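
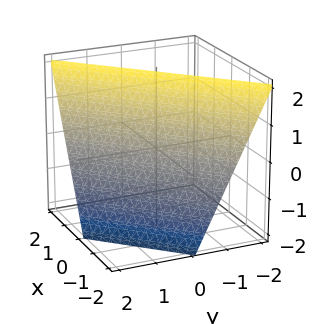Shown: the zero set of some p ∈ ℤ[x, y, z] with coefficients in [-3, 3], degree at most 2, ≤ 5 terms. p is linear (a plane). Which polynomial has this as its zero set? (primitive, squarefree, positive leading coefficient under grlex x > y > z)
First, the degree is 1 — every cross-section is a straight line — this is a plane.
Then, reading off the gridlines: it meets the z-axis at z = 2 (among the integer gridlines); it meets the y-axis at y = 1 (among the integer gridlines).
Finally, these observations pin down the coefficients.

2*x - 2*y - z + 2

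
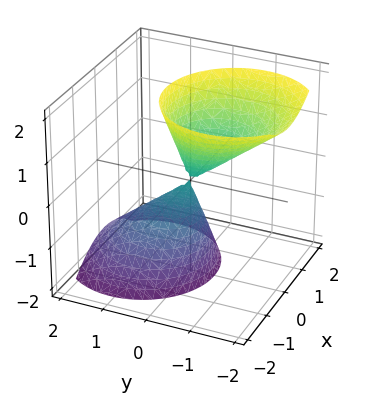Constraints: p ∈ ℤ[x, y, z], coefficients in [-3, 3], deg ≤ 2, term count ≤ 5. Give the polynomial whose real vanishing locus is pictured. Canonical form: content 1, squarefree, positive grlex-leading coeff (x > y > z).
3*x^2 + 3*y^2 + 3*y*z - z^2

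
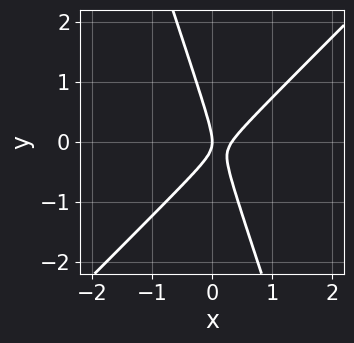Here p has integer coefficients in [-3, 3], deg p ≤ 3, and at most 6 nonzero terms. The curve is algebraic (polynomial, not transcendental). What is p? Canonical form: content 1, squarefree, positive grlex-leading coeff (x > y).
Degree: the shape is more complex than any degree-1 curve, so deg p = 2.
Against the integer gridlines: it crosses the y-axis at the gridline y = 0; it crosses the x-axis at the gridline x = 0.
Matching integer coefficients to the picture gives p.

3*x^2 - 2*x*y - y^2 - x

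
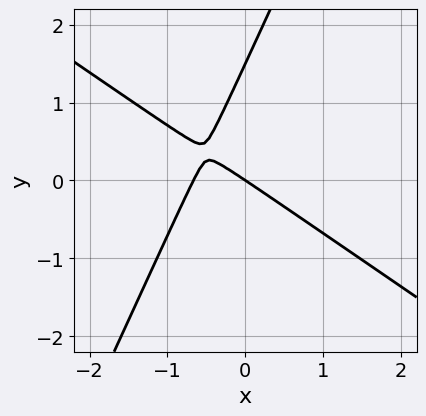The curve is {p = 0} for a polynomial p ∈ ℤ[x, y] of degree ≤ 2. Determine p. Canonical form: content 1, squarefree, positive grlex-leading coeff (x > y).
3*x^2 + 3*x*y - 2*y^2 + 2*x + 3*y

(a) deg p = 2. The shape is more complex than any degree-1 curve.
(b) Observable constraints: it crosses the x-axis at the gridline x = 0; one y-axis crossing is at y = 0.
(c) The integer polynomial consistent with all of this is the stated p.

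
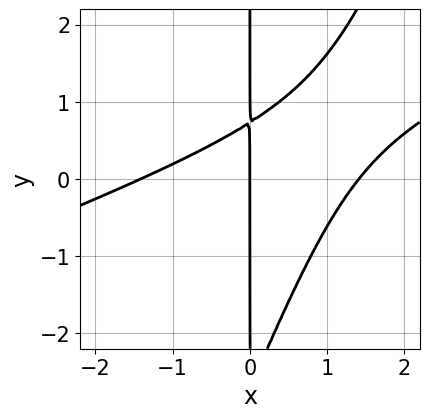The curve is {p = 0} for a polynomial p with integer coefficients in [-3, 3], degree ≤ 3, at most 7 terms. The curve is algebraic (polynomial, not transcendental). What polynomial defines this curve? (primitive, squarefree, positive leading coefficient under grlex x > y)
1. The degree is 3 — a generic line meets the curve in up to 3 points.
2. Checking where it meets the axes: it meets the x-axis at x = 0 (among the integer gridlines); every point of the y-axis in the box is on the curve.
3. Putting this together gives p.

x^3 - 3*x^2*y + x*y^2 + 2*x*y - 2*x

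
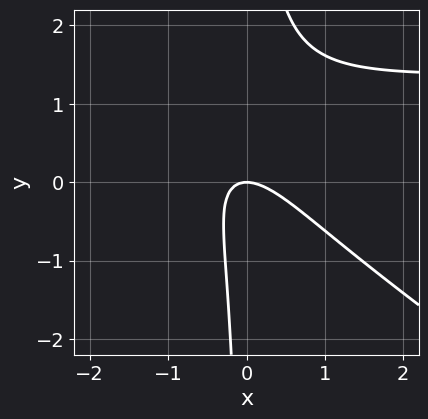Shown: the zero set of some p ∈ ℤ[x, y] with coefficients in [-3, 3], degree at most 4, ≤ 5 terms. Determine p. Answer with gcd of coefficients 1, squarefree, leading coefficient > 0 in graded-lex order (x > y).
First, deg p = 3. A generic line meets the curve in up to 3 points.
Then, from the axis intercepts and sections: one x-axis crossing is at x = 0; it crosses the y-axis at the gridline y = 0.
Finally, matching integer coefficients to the picture gives p.

2*x^2*y + 3*x*y^2 - 3*x^2 - 3*x*y - 2*y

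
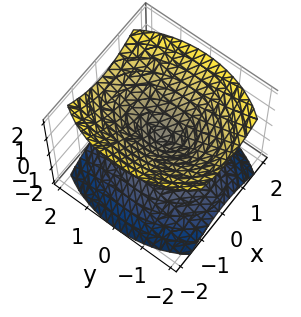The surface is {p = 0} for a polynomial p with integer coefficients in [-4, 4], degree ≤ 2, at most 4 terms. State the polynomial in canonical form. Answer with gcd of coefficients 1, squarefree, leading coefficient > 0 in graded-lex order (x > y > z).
2*x^2 + y^2 - 2*z^2

I count 2 distinct pieces.
Degree: two nappes meeting at a single point; a quadric, so deg p = 2.
Symmetries: the y ↦ −y reflection is a symmetry, so y appears only in even powers; mirror symmetry x ↦ −x ⇒ only even powers of x; the z ↦ −z reflection is a symmetry, so z appears only in even powers.
Observable constraints: it meets the z-axis at z = 0 (among the integer gridlines); one x-axis crossing is at x = 0; it meets the y-axis at y = 0 (among the integer gridlines).
The integer polynomial consistent with all of this is the stated p.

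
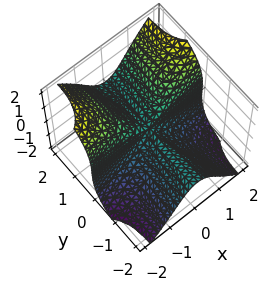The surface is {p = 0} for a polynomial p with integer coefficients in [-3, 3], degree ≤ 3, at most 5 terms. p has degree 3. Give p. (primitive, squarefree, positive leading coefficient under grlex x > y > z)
1. The degree is 3 — a generic line meets the surface in up to 3 points.
2. Checking where it meets the axes: it crosses the z-axis at the gridline z = 0; the visible y-axis segment lies entirely on the surface; the visible x-axis segment lies entirely on the surface.
3. These observations pin down the coefficients.

3*x^2*y - y^2*z - z^3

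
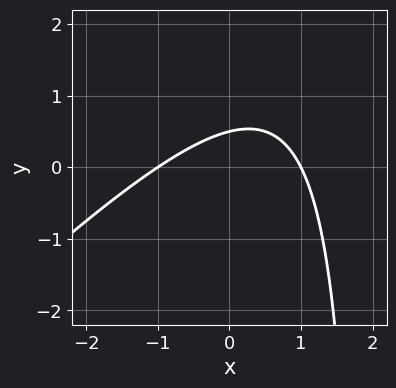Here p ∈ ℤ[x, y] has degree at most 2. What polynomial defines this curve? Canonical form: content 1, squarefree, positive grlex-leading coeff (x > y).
First, deg p = 2. A generic line meets the curve in up to 2 points.
Next, reading off the gridlines: the x-axis gridline crossings are at x ∈ {-1, 1}.
Finally, together with the visible shape, these determine p as stated.

x^2 - x*y + 2*y - 1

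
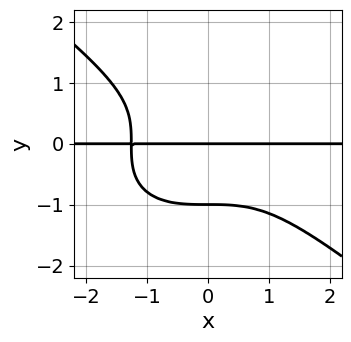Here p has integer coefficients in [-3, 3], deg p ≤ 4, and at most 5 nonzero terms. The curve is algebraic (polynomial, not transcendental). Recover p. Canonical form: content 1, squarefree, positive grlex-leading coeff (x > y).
1. Degree: the shape is more complex than any degree-3 curve, so deg p = 4.
2. Checking where it meets the axes: every point of the x-axis in the box is on the curve; the y-axis gridline crossings are at y ∈ {-1, 0}.
3. Solving for integer coefficients yields p as stated.

x^3*y + 2*y^4 + 2*y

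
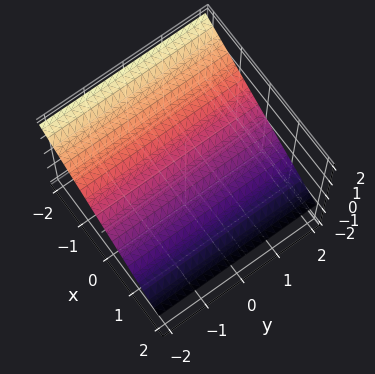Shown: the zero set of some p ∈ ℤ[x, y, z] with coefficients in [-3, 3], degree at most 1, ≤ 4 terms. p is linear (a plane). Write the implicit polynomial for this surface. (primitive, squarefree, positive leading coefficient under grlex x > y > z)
deg p = 1.
Observable constraints: no y-intercept at any integer in the box; it meets the x-axis at x = 1 (among the integer gridlines).
Fitting integer coefficients to these (and the overall shape) gives p.

2*x + 3*z - 2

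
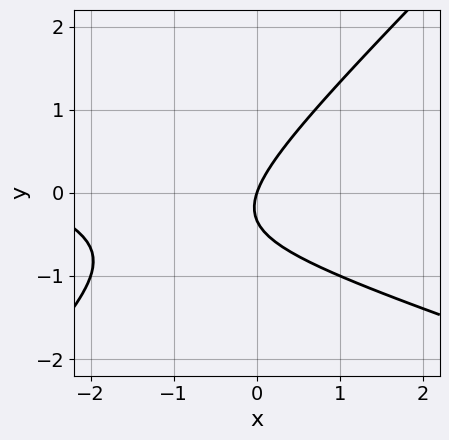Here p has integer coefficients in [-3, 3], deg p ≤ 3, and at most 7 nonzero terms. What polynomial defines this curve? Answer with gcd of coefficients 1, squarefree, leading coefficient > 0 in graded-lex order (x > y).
x^2 + 2*x*y - 3*y^2 + 3*x - y

The degree is 2 — a generic line meets the curve in up to 2 points.
Reading off the gridlines: it crosses the x-axis at the gridline x = 0; it crosses the y-axis at the gridline y = 0.
These observations pin down the coefficients.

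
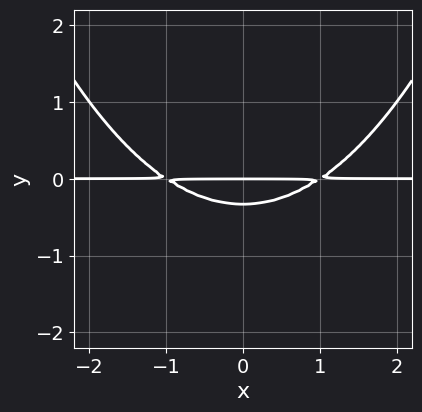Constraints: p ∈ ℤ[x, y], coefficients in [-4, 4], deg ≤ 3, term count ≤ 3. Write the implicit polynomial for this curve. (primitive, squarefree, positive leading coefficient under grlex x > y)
1. Degree: a generic line meets the curve in up to 3 points, so deg p = 3.
2. Symmetries: mirror symmetry x ↦ −x ⇒ only even powers of x.
3. From the axis intercepts and sections: the visible x-axis segment lies entirely on the curve; it crosses the y-axis at the gridline y = 0.
4. Assembling these constraints gives the stated polynomial.

x^2*y - 3*y^2 - y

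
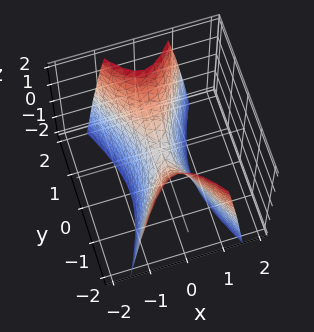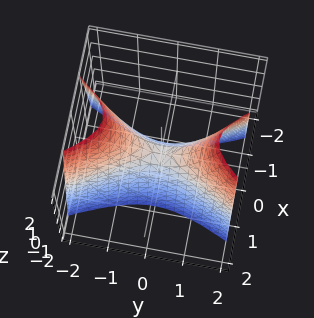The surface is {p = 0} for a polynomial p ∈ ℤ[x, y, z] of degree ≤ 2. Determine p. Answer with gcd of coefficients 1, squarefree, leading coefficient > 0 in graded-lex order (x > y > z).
3*x^2 - y^2 + z

1. The degree is 2 — a hyperbolic paraboloid; a quadric.
2. Symmetries: the x ↦ −x reflection is a symmetry, so x appears only in even powers; it's symmetric under y → −y, forcing even powers of y.
3. Reading off the gridlines: one z-axis crossing is at z = 0; it crosses the x-axis at the gridline x = 0.
4. Together with the visible shape, these determine p as stated.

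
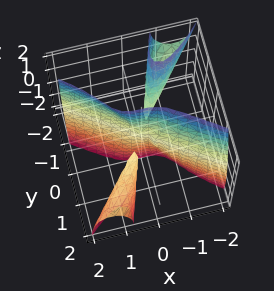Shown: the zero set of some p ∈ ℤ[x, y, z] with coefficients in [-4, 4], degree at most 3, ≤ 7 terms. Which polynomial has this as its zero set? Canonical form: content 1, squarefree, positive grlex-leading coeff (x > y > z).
2*x^3 - 3*x*y^2 + 2*y^3 + 2*y^2*z + y*z^2

First, I count 3 distinct pieces. They look like related sheets of one shape, so recover p as a whole.
Next, the degree is 3 — the shape is more complex than any degree-2 surface.
Then, from the visible intercepts: one x-axis crossing is at x = 0; every point of the z-axis in the box is on the surface; it meets the y-axis at y = 0 (among the integer gridlines).
Finally, putting this together gives p.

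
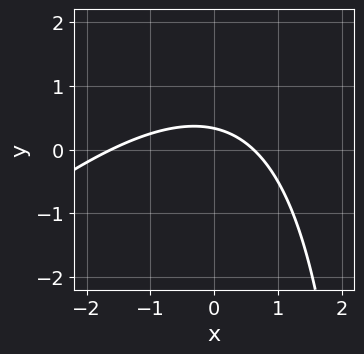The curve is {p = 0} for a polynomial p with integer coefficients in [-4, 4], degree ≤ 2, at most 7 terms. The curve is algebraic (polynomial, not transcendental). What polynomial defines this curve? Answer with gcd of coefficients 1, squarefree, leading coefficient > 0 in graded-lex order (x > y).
x^2 - x*y + x + 3*y - 1

1. Degree: no degree-1 curve has this shape, so deg p = 2.
2. Solving for integer coefficients yields p as stated.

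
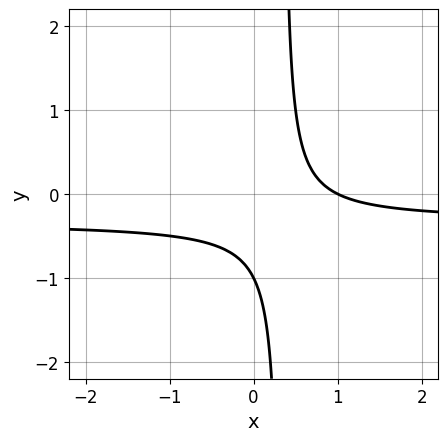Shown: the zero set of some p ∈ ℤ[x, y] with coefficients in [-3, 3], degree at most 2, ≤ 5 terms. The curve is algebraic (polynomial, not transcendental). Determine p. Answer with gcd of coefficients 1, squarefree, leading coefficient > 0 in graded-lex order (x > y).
3*x*y + x - y - 1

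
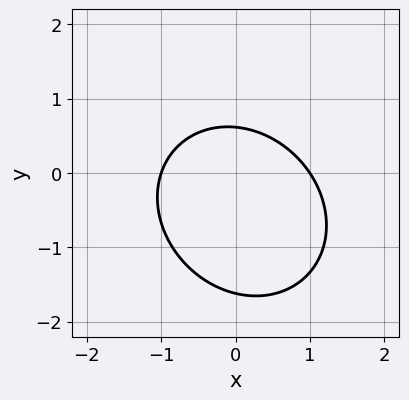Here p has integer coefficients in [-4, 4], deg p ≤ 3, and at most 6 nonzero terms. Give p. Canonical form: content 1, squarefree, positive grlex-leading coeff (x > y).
3*x^2 + x*y + 3*y^2 + 3*y - 3

Degree: no degree-1 curve has this shape, so deg p = 2.
Checking where it meets the axes: the x-axis gridline crossings are at x ∈ {-1, 1}.
These observations pin down the coefficients.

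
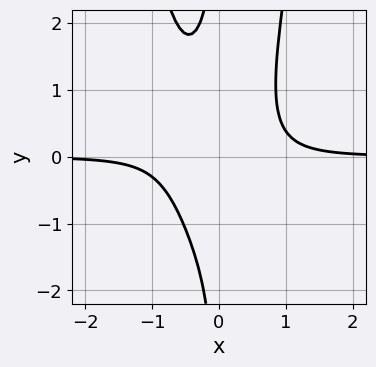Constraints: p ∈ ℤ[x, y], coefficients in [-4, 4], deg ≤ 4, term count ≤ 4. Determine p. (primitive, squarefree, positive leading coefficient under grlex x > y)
First, the degree is 4 — no degree-3 curve has this shape.
Then, reading off the gridlines: the curve avoids every integer y-axis point in the box; the curve avoids every integer x-axis point in the box.
Finally, matching integer coefficients to the picture gives p.

3*x^3*y - x*y^2 - 1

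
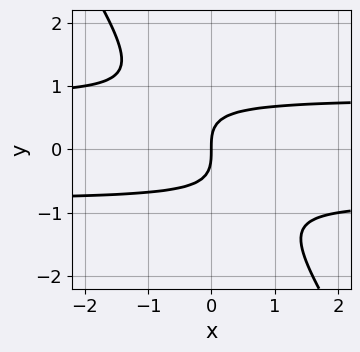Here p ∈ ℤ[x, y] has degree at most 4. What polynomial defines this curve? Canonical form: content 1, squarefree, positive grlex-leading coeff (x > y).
(a) The degree is 3 — a generic line meets the curve in up to 3 points.
(b) From the axis intercepts and sections: it meets the y-axis at y = 0 (among the integer gridlines); one x-axis crossing is at x = 0.
(c) Fitting integer coefficients to these (and the overall shape) gives p.

3*x*y^2 + 2*y^3 - 2*x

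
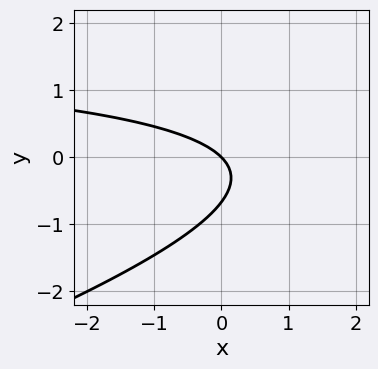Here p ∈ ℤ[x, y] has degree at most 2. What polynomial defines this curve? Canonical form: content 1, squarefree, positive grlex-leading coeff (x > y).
x*y - 3*y^2 - 2*x - 2*y

1. deg p = 2.
2. Reading off the gridlines: it crosses the y-axis at the gridline y = 0; it crosses the x-axis at the gridline x = 0.
3. Matching integer coefficients to the picture gives p.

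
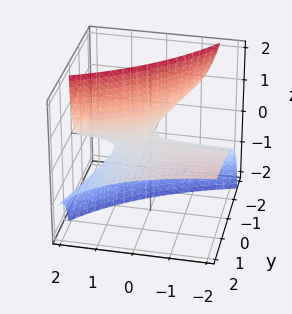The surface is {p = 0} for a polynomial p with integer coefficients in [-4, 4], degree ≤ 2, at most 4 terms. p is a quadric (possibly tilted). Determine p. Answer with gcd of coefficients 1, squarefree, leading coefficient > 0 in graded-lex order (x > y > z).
x*y - 2*x*z + 3*y*z + 2*z

(a) Degree: a generic line meets the surface in up to 2 points, so deg p = 2.
(b) Checking where it meets the axes: every point of the y-axis in the box is on the surface; the visible x-axis segment lies entirely on the surface; one z-axis crossing is at z = 0.
(c) Solving for integer coefficients yields p as stated.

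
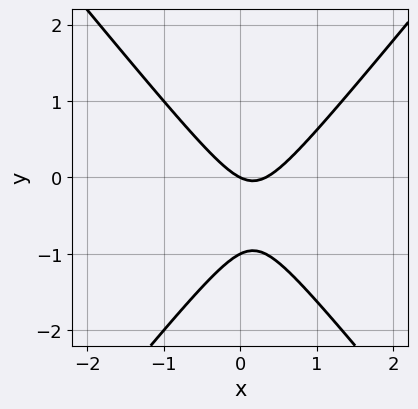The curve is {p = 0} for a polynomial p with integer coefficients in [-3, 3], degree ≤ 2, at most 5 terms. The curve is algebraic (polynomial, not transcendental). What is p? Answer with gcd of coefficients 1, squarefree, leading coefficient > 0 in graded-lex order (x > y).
1. The degree is 2 — a generic line meets the curve in up to 2 points.
2. Against the integer gridlines: it crosses the x-axis at the gridline x = 0; among the integer gridlines, it crosses the y-axis at y ∈ {-1, 0}.
3. Solving for integer coefficients yields p as stated.

3*x^2 - 2*y^2 - x - 2*y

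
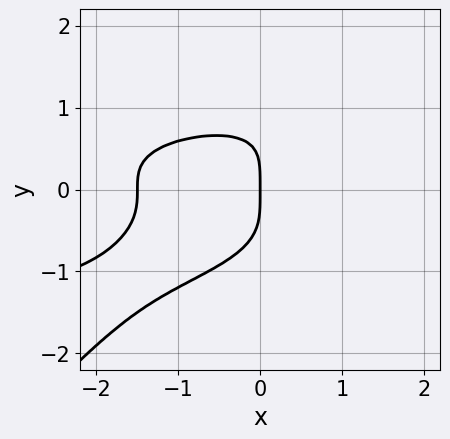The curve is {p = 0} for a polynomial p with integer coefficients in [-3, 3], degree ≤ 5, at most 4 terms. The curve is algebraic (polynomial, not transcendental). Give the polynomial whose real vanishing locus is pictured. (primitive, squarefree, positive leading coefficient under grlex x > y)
3*x*y^3 - 3*y^4 - 2*x^2 - 3*x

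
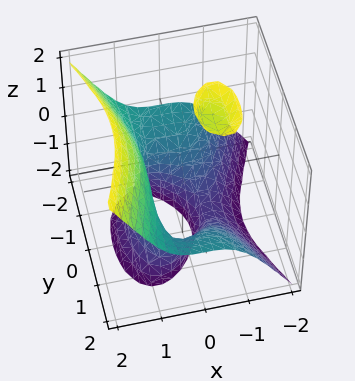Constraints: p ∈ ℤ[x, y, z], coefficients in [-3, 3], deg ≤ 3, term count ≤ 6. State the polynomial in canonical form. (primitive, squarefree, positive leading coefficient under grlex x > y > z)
2*x^3 - x*z^2 - y^2*z - 1

(a) The picture has 2 separate pieces. Treating them together as one polynomial.
(b) Degree: a generic line meets the surface in up to 3 points, so deg p = 3.
(c) Reading off the gridlines: the surface avoids every integer z-axis point in the box; it misses every integer gridline on the y-axis.
(d) The integer polynomial consistent with all of this is the stated p.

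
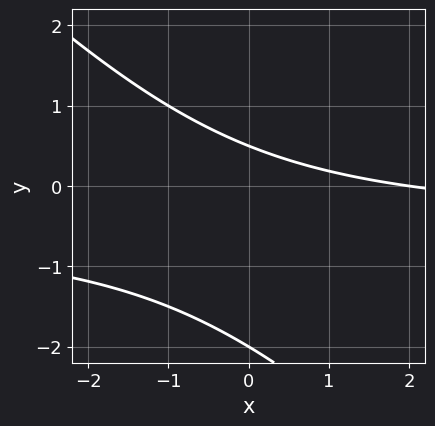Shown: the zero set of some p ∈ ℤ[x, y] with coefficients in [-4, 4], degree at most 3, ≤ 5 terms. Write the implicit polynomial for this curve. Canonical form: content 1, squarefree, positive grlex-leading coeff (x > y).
2*x*y + 2*y^2 + x + 3*y - 2

1. Degree: no degree-1 curve has this shape, so deg p = 2.
2. Observable constraints: one x-axis crossing is at x = 2; one y-axis crossing is at y = -2.
3. Matching integer coefficients to the picture gives p.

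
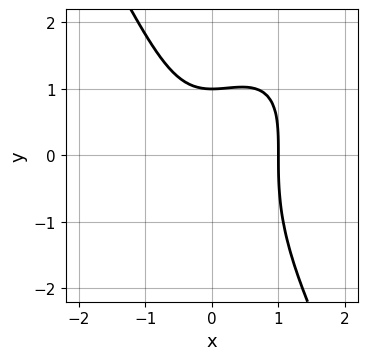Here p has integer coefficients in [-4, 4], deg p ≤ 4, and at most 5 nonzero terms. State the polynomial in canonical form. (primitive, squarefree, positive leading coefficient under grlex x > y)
The degree is 3 — a generic line meets the curve in up to 3 points.
Reading off the gridlines: it crosses the x-axis at the gridline x = 1; one y-axis crossing is at y = 1.
Solving for integer coefficients yields p as stated.

3*x^3 - 2*x^2*y + y^3 + 2*y - 3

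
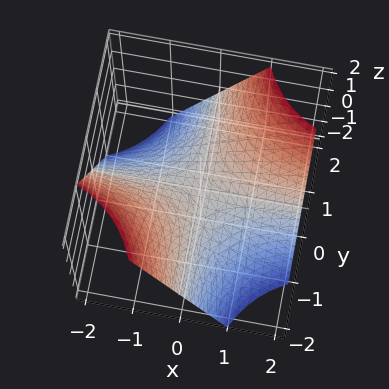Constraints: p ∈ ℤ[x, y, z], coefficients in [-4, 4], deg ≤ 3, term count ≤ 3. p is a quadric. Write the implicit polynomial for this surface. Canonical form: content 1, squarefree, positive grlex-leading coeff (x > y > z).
x*y - z

The degree is 2 — a saddle surface; a quadric.
From the visible intercepts: every point of the x-axis in the box is on the surface; every point of the y-axis in the box is on the surface.
Together with the visible shape, these determine p as stated.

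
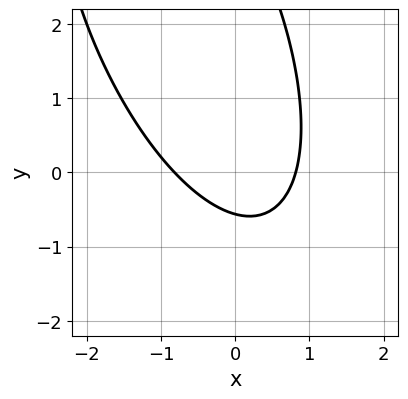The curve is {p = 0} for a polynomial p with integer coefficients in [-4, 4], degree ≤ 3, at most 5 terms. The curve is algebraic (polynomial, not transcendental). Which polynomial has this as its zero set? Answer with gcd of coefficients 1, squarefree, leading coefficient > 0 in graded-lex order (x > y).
(a) Degree: the shape is more complex than any degree-1 curve, so deg p = 2.
(b) The integer polynomial consistent with all of this is the stated p.

3*x^2 + 2*x*y + y^2 - 3*y - 2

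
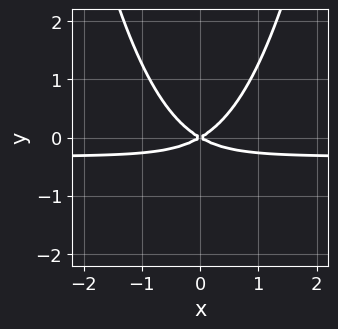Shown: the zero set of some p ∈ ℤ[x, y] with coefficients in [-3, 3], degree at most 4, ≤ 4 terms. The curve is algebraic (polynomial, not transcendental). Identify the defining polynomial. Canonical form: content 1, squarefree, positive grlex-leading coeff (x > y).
3*x^2*y + x^2 - 3*y^2

First, deg p = 3.
Then, symmetries: the x ↦ −x reflection is a symmetry, so x appears only in even powers.
Next, against the integer gridlines: it crosses the x-axis at the gridline x = 0; it meets the y-axis at y = 0 (among the integer gridlines).
Finally, assembling these constraints gives the stated polynomial.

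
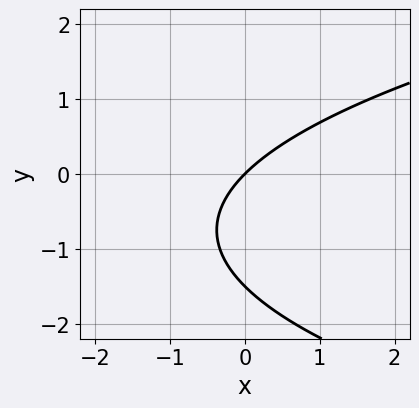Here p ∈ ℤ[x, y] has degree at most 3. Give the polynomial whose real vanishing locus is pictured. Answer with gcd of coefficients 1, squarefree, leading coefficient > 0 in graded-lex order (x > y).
2*y^2 - 3*x + 3*y

Degree: a generic line meets the curve in up to 2 points, so deg p = 2.
From the axis intercepts and sections: it meets the x-axis at x = 0 (among the integer gridlines); one y-axis crossing is at y = 0.
Solving for integer coefficients yields p as stated.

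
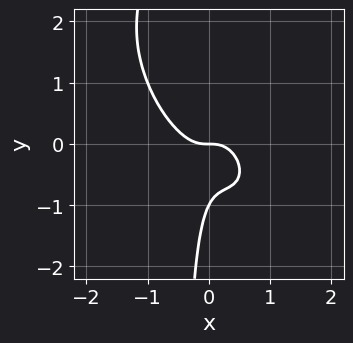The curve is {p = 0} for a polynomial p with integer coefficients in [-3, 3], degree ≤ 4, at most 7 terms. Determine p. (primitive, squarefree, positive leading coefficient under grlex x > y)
3*x^3 + 3*x^2*y + 2*x*y^2 + y^2 + y

(a) Degree: a generic line meets the curve in up to 3 points, so deg p = 3.
(b) From the axis intercepts and sections: one x-axis crossing is at x = 0; the y-axis gridline crossings are at y ∈ {-1, 0}.
(c) Matching integer coefficients to the picture gives p.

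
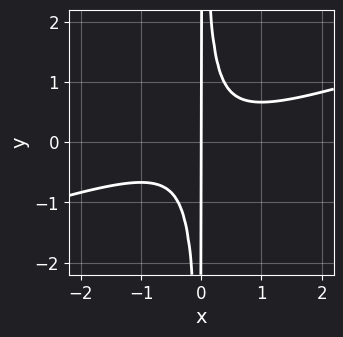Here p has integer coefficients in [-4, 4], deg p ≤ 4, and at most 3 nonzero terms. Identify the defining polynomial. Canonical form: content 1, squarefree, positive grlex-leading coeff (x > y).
x^3 - 3*x^2*y + x

1. The degree is 3 — a generic line meets the curve in up to 3 points.
2. From the visible intercepts: the visible y-axis segment lies entirely on the curve; one x-axis crossing is at x = 0.
3. These observations pin down the coefficients.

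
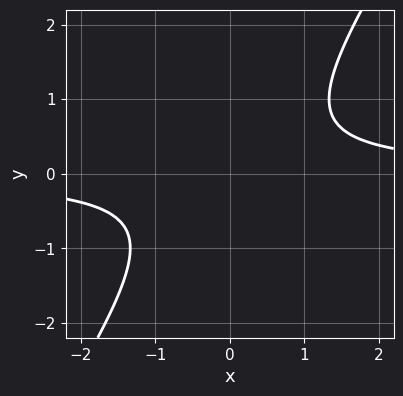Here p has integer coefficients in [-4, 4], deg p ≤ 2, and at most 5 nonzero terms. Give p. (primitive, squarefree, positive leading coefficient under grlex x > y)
3*x*y - 2*y^2 - 2

First, degree: no degree-1 curve has this shape, so deg p = 2.
Next, from the visible intercepts: it misses every integer gridline on the x-axis; no y-intercept at any integer in the box.
Finally, putting this together gives p.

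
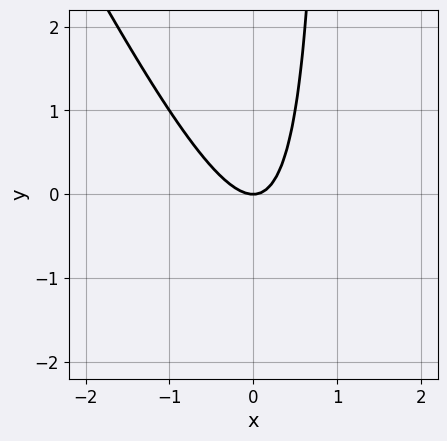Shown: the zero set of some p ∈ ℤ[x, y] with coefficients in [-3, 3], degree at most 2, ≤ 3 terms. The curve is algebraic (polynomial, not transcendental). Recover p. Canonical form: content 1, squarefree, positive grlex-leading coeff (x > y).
2*x^2 + x*y - y

(a) The degree is 2 — a generic line meets the curve in up to 2 points.
(b) From the visible intercepts: one y-axis crossing is at y = 0; it meets the x-axis at x = 0 (among the integer gridlines).
(c) The integer polynomial consistent with all of this is the stated p.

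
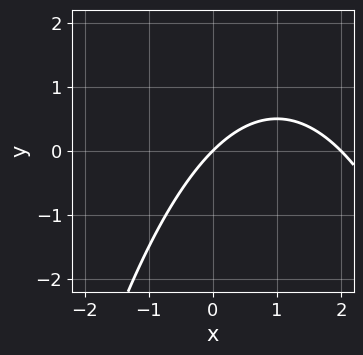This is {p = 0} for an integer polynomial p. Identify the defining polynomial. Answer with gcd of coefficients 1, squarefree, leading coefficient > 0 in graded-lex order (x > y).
First, the degree is 2 — no degree-1 curve has this shape.
Then, reading off the gridlines: the x-axis gridline crossings are at x ∈ {0, 2}; it crosses the y-axis at the gridline y = 0.
Finally, matching integer coefficients to the picture gives p.

x^2 - 2*x + 2*y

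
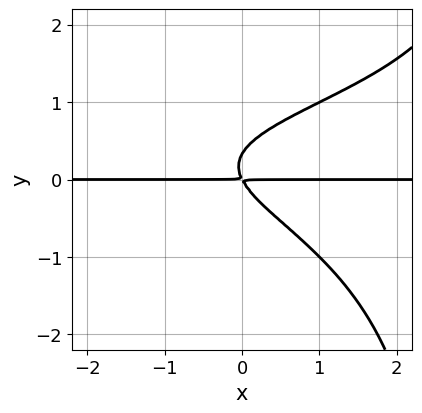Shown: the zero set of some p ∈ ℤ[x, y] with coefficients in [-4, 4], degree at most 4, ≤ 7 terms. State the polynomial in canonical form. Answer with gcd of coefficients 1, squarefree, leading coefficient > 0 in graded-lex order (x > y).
x*y^3 - x*y^2 - 3*y^3 + 2*x*y + y^2

1. The degree is 4 — no degree-3 curve has this shape.
2. Reading off the gridlines: every point of the x-axis in the box is on the curve.
3. Matching integer coefficients to the picture gives p.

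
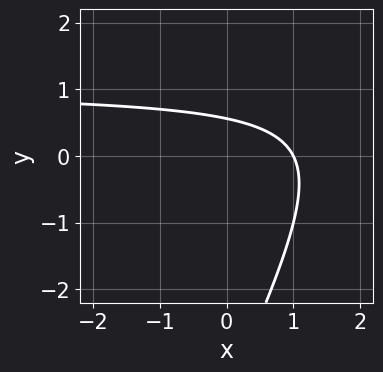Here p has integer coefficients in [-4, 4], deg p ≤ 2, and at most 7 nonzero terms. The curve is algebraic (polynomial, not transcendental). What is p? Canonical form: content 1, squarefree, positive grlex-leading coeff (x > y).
2*x*y - y^2 - 2*x - 3*y + 2

1. Degree: no degree-1 curve has this shape, so deg p = 2.
2. Checking where it meets the axes: one x-axis crossing is at x = 1.
3. Fitting integer coefficients to these (and the overall shape) gives p.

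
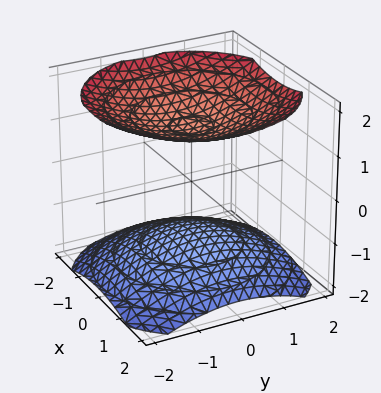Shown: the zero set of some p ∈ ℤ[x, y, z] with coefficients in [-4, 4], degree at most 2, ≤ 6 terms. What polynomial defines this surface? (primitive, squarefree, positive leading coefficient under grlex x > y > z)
x^2 + y^2 - 2*z^2 + 3

First, I count 2 distinct pieces.
Then, the degree is 2 — two sheets facing apart; a quadric.
Then, symmetries: the surface is invariant under rotation about z: p = q(x² + y², z); it's symmetric under z → −z, forcing even powers of z.
Next, from the visible intercepts: the surface avoids every integer x-axis point in the box; the surface avoids every integer y-axis point in the box.
Finally, fitting integer coefficients to these (and the overall shape) gives p.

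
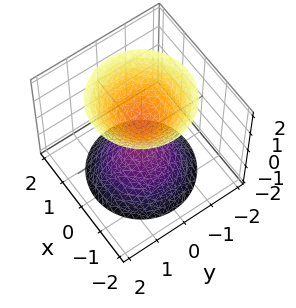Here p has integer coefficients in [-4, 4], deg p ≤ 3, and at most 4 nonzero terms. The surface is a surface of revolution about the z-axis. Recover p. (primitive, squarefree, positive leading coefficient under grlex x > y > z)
First, there are 2 components.
Then, deg p = 2.
Next, symmetries: the z-axis is an axis of rotation, so x and y enter only as x² + y².
Next, reading off the gridlines: a circular section at z = -2 has radius between 1 and 2; no x-intercept at any integer in the box.
Finally, these observations pin down the coefficients.

3*x^2 + 3*y^2 - 2*z^2 + 1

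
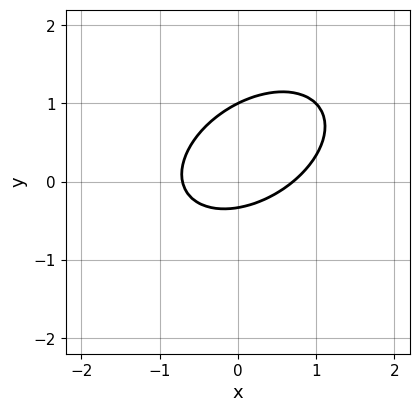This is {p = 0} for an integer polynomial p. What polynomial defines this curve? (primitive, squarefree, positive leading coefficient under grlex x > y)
2*x^2 - 2*x*y + 3*y^2 - 2*y - 1

1. The degree is 2 — no degree-1 curve has this shape.
2. From the visible intercepts: one y-axis crossing is at y = 1.
3. Solving for integer coefficients yields p as stated.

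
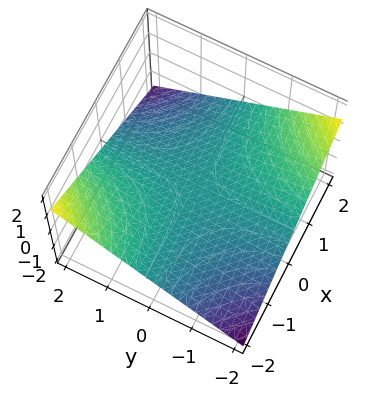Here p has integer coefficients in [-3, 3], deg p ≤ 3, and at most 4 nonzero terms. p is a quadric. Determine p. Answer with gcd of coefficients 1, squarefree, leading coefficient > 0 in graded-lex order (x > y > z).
(a) The degree is 2 — a hyperbolic paraboloid; a quadric.
(b) From the visible intercepts: one z-axis crossing is at z = 0; every point of the y-axis in the box is on the surface.
(c) These observations pin down the coefficients. Check: (1, 0, 0) on the x-axis lies on the surface, and p(1, 0, 0) = 0. ✓

x*y + 3*z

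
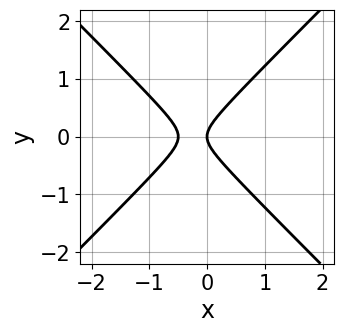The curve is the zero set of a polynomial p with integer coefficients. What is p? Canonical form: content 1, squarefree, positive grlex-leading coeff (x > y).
2*x^2 - 2*y^2 + x

(a) deg p = 2.
(b) Symmetries: mirror symmetry y ↦ −y ⇒ only even powers of y.
(c) Observable constraints: it crosses the x-axis at the gridline x = 0; it crosses the y-axis at the gridline y = 0.
(d) Assembling these constraints gives the stated polynomial.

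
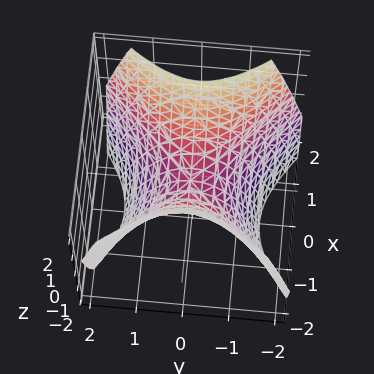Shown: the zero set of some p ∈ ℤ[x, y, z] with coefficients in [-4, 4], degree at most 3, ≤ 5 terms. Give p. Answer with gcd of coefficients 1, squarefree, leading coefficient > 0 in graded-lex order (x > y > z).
x^2 - y^2 - z

First, the degree is 2 — a hyperbolic paraboloid; a quadric.
Next, symmetries: mirror symmetry y ↦ −y ⇒ only even powers of y; mirror symmetry x ↦ −x ⇒ only even powers of x.
Then, reading off the gridlines: it crosses the z-axis at the gridline z = 0; one y-axis crossing is at y = 0; one x-axis crossing is at x = 0.
Finally, matching integer coefficients to the picture gives p.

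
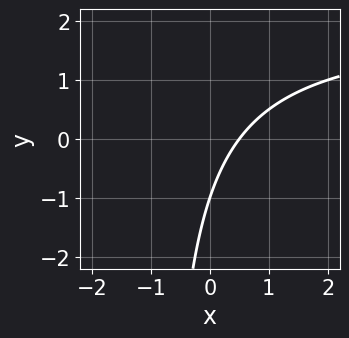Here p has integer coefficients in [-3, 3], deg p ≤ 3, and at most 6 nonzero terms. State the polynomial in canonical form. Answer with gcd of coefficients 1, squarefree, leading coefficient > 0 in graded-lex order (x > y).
1. The degree is 2 — a generic line meets the curve in up to 2 points.
2. Reading off the gridlines: it crosses the y-axis at the gridline y = -1.
3. Solving for integer coefficients yields p as stated.

x*y - 2*x + y + 1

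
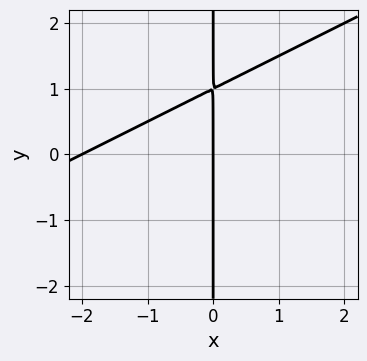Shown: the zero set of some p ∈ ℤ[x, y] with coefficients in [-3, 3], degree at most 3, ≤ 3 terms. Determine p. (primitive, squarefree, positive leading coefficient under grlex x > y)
1. The degree is 2 — the shape is more complex than any degree-1 curve.
2. Against the integer gridlines: the visible y-axis segment lies entirely on the curve; among the integer gridlines, it crosses the x-axis at x ∈ {-2, 0}.
3. Solving for integer coefficients yields p as stated.

x^2 - 2*x*y + 2*x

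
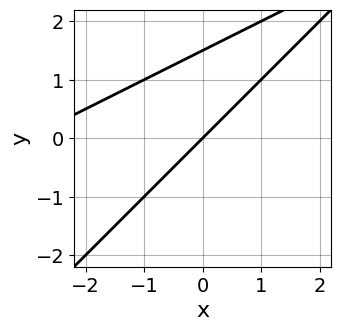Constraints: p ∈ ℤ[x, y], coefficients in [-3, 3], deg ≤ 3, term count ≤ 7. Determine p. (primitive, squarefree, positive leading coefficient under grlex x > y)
x^2 - 3*x*y + 2*y^2 + 3*x - 3*y

(a) The degree is 2 — a generic line meets the curve in up to 2 points.
(b) Checking where it meets the axes: one x-axis crossing is at x = 0; one y-axis crossing is at y = 0.
(c) Putting this together gives p.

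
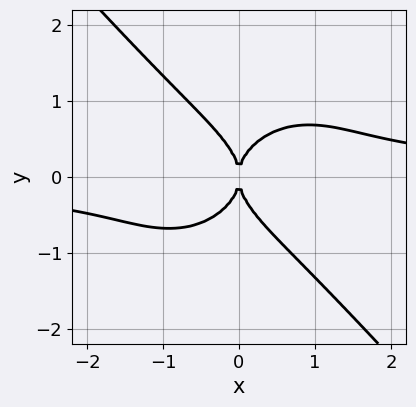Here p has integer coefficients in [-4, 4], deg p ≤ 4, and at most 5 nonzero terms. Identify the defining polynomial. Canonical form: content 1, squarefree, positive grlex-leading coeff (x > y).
3*x^3*y + x*y^3 + 3*y^4 - 3*x^2

1. deg p = 4. The shape is more complex than any degree-3 curve.
2. Observable constraints: one x-axis crossing is at x = 0; it crosses the y-axis at the gridline y = 0.
3. Solving for integer coefficients yields p as stated.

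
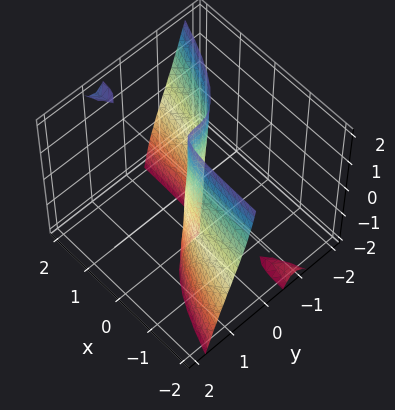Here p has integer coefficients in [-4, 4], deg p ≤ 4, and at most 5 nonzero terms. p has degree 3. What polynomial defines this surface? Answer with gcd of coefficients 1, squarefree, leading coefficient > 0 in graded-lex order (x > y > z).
First, there are 2 components. Treating them together as one polynomial.
Next, degree: a generic line meets the surface in up to 3 points, so deg p = 3.
Next, reading off the gridlines: it crosses the x-axis at the gridline x = 0; one y-axis crossing is at y = 0; every point of the z-axis in the box is on the surface.
Finally, putting this together gives p.

x*y*z - 2*y^3 - x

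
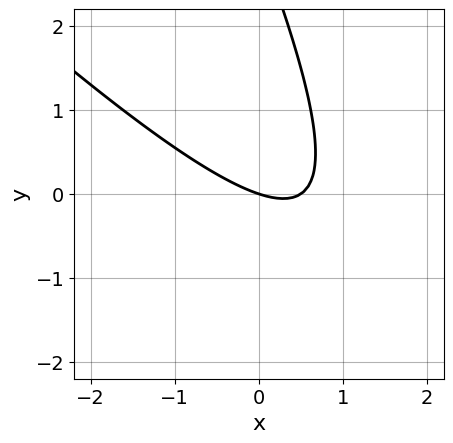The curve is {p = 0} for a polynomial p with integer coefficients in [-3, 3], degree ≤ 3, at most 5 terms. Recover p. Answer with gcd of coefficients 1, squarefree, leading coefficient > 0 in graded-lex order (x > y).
First, degree: a generic line meets the curve in up to 2 points, so deg p = 2.
Then, from the visible intercepts: it meets the x-axis at x = 0 (among the integer gridlines); one y-axis crossing is at y = 0.
Finally, the integer polynomial consistent with all of this is the stated p.

2*x^2 + 3*x*y + y^2 - x - 3*y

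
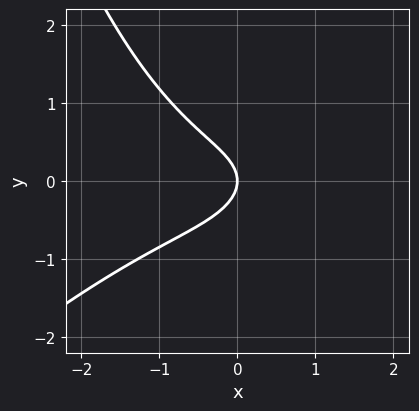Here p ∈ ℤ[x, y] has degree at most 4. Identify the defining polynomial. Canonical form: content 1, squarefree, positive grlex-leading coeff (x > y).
The degree is 3 — a generic line meets the curve in up to 3 points.
From the visible intercepts: it meets the y-axis at y = 0 (among the integer gridlines); it crosses the x-axis at the gridline x = 0.
Assembling these constraints gives the stated polynomial.

x^3 - x^2*y + 3*y^2 + 2*x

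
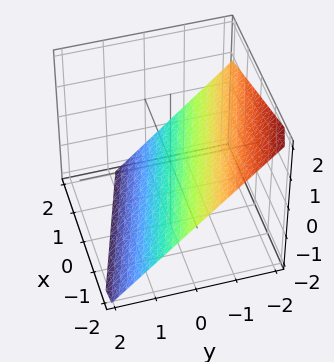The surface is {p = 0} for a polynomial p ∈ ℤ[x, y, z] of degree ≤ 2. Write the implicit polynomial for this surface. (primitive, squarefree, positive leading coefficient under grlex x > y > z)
x + 3*y + 3*z + 2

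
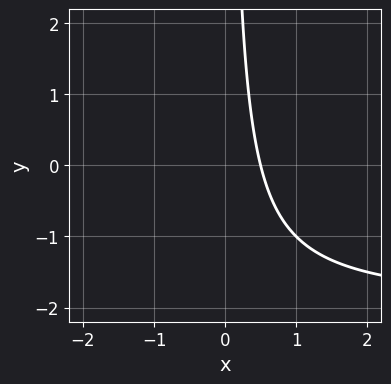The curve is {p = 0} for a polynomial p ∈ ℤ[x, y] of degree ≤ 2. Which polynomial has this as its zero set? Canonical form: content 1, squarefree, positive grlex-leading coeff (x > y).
x*y + 2*x - 1

1. The degree is 2 — no degree-1 curve has this shape.
2. From the axis intercepts and sections: the curve avoids every integer y-axis point in the box.
3. Fitting integer coefficients to these (and the overall shape) gives p.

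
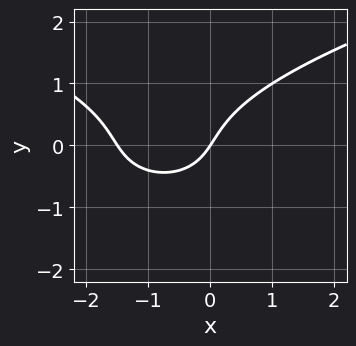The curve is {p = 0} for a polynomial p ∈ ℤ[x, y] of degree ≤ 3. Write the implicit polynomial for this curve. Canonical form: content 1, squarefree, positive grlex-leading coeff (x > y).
3*y^3 - 2*x^2 - 3*x + 2*y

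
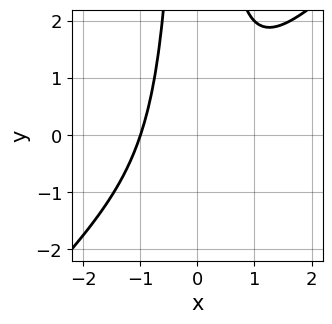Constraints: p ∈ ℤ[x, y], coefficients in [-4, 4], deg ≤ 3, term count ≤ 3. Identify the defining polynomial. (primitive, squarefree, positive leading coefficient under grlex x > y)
x^3 - x^2*y + 1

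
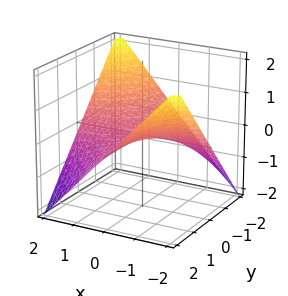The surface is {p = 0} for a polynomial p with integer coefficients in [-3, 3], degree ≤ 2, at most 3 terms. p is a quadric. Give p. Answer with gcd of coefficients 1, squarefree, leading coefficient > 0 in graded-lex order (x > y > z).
x*y + 2*z

First, deg p = 2. A saddle surface; a quadric.
Next, against the integer gridlines: the visible y-axis segment lies entirely on the surface; the visible x-axis segment lies entirely on the surface; it meets the z-axis at z = 0 (among the integer gridlines).
Finally, putting this together gives p.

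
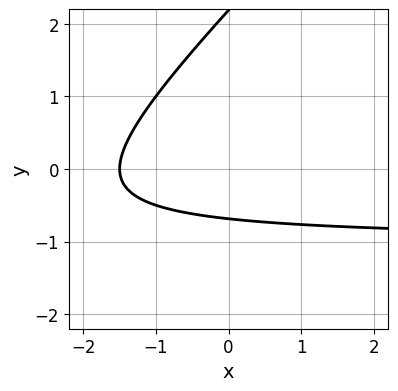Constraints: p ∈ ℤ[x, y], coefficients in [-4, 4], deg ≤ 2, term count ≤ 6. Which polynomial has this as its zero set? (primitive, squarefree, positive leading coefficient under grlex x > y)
2*x*y - 2*y^2 + 2*x + 3*y + 3

First, deg p = 2. A generic line meets the curve in up to 2 points.
Finally, putting this together gives p.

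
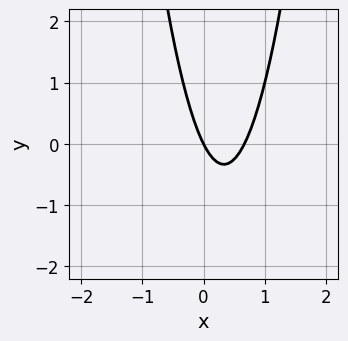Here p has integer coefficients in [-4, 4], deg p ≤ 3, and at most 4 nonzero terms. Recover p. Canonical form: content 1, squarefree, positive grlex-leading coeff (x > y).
3*x^2 - 2*x - y

First, degree: a generic line meets the curve in up to 2 points, so deg p = 2.
Next, reading off the gridlines: it crosses the y-axis at the gridline y = 0; it meets the x-axis at x = 0 (among the integer gridlines).
Finally, solving for integer coefficients yields p as stated.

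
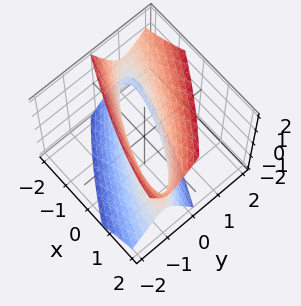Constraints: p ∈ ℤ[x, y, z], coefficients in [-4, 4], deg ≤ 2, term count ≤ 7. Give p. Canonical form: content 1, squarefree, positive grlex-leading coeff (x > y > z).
First, deg p = 2. A generic line meets the surface in up to 2 points.
Next, against the integer gridlines: it misses every integer gridline on the z-axis; the x-axis gridline crossings are at x ∈ {-1, 1}.
Finally, putting this together gives p.

x^2 + 3*x*y + 3*y^2 - y*z - z^2 - 1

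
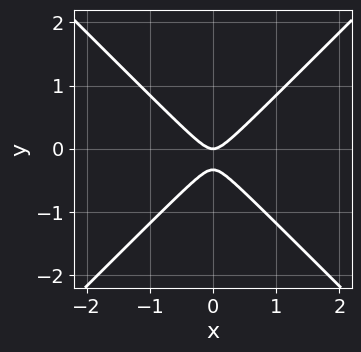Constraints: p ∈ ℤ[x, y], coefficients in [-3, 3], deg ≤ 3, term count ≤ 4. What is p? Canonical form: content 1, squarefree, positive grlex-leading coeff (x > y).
(a) deg p = 2. No degree-1 curve has this shape.
(b) Symmetries: it's symmetric under x → −x, forcing even powers of x.
(c) Observable constraints: one y-axis crossing is at y = 0; one x-axis crossing is at x = 0.
(d) The integer polynomial consistent with all of this is the stated p.

3*x^2 - 3*y^2 - y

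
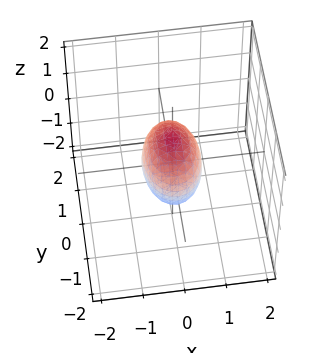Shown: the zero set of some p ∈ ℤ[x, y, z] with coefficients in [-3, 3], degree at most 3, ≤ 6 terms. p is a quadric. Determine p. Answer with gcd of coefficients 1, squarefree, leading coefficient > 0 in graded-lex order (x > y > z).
2*x^2 + y^2 + z^2 - 1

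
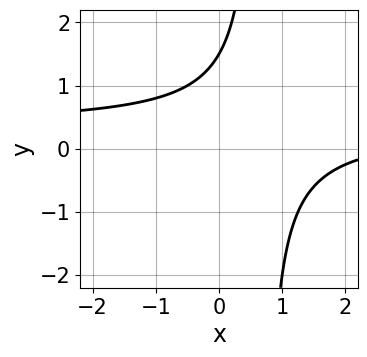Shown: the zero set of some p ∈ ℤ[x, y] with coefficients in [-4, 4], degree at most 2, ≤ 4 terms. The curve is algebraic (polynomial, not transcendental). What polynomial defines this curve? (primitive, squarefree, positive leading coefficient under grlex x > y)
3*x*y - x - 2*y + 3

First, deg p = 2.
Next, observable constraints: no x-intercept at any integer in the box.
Finally, assembling these constraints gives the stated polynomial.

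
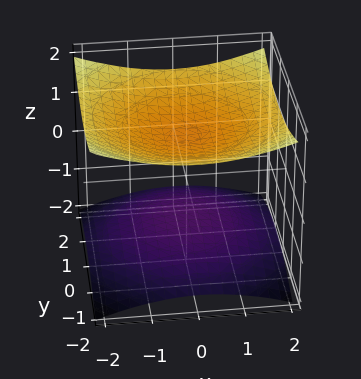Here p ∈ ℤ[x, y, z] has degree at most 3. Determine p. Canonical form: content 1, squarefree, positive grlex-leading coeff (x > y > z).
(a) There are 2 components.
(b) Degree: two sheets facing apart; a quadric, so deg p = 2.
(c) Symmetries: it's symmetric under z → −z, forcing even powers of z; rotational symmetry about the z-axis ⇒ p depends on x, y only through x² + y².
(d) Against the integer gridlines: the surface avoids every integer y-axis point in the box; the surface avoids every integer x-axis point in the box; the z-axis gridline crossings are at z ∈ {-1, 1}.
(e) Fitting integer coefficients to these (and the overall shape) gives p.

x^2 + y^2 - 3*z^2 + 3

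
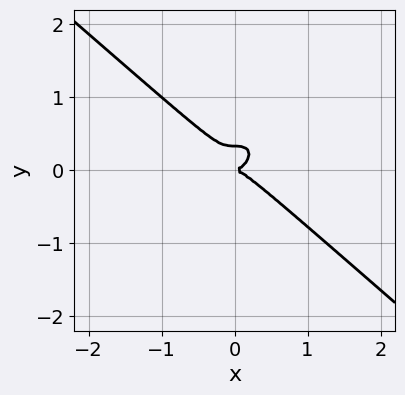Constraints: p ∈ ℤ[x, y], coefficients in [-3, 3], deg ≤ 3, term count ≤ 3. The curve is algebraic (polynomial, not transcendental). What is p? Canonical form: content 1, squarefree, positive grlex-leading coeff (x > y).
deg p = 3.
Observable constraints: it meets the y-axis at y = 0 (among the integer gridlines); it meets the x-axis at x = 0 (among the integer gridlines).
Together with the visible shape, these determine p as stated.

2*x^3 + 3*y^3 - y^2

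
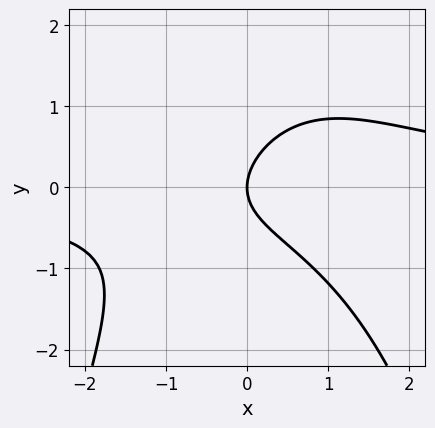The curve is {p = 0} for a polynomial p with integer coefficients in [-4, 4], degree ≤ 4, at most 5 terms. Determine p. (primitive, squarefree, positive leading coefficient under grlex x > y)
2*x^2*y - x*y + 3*y^2 - 3*x

Degree: the shape is more complex than any degree-2 curve, so deg p = 3.
From the axis intercepts and sections: it crosses the y-axis at the gridline y = 0; it meets the x-axis at x = 0 (among the integer gridlines).
Fitting integer coefficients to these (and the overall shape) gives p.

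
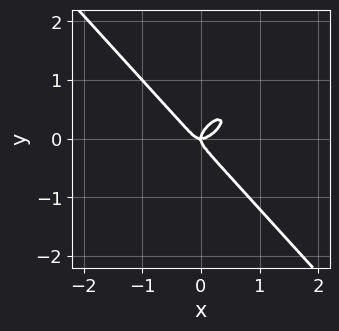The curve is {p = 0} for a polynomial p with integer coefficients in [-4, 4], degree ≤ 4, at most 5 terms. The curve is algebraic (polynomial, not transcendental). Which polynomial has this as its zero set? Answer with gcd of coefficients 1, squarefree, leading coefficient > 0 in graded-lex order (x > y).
1. Degree: a generic line meets the curve in up to 3 points, so deg p = 3.
2. Observable constraints: it crosses the x-axis at the gridline x = 0; one y-axis crossing is at y = 0.
3. Assembling these constraints gives the stated polynomial.

3*x^3 - 2*x^2*y - x*y^2 + 3*y^3 - x*y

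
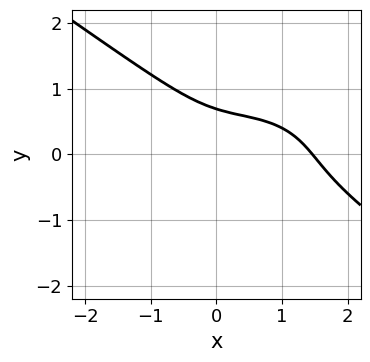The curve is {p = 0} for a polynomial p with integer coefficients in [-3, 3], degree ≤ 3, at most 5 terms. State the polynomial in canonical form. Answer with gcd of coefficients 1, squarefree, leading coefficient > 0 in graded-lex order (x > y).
First, the degree is 3 — no degree-2 curve has this shape.
Finally, putting this together gives p.

x^3 + 3*y^3 - x^2 + 2*x*y - 1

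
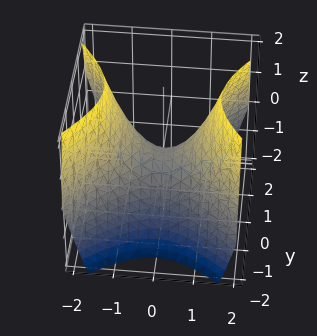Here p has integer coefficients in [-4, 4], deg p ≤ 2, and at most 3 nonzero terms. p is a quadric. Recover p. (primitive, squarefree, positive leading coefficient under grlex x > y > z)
x^2 - y^2 - z

Degree: a saddle surface; a quadric, so deg p = 2.
Symmetries: the y ↦ −y reflection is a symmetry, so y appears only in even powers; mirror symmetry x ↦ −x ⇒ only even powers of x.
Observable constraints: it crosses the x-axis at the gridline x = 0; it crosses the y-axis at the gridline y = 0; it meets the z-axis at z = 0 (among the integer gridlines).
Fitting integer coefficients to these (and the overall shape) gives p.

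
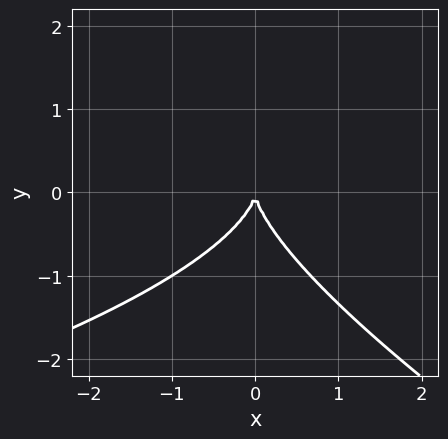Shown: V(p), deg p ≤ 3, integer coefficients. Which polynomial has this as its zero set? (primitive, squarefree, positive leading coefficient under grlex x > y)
x*y^2 + 2*y^3 + 3*x^2

The degree is 3 — no degree-2 curve has this shape.
Reading off the gridlines: it meets the y-axis at y = 0 (among the integer gridlines); it meets the x-axis at x = 0 (among the integer gridlines).
Putting this together gives p.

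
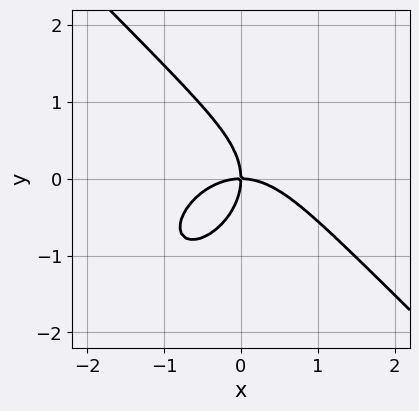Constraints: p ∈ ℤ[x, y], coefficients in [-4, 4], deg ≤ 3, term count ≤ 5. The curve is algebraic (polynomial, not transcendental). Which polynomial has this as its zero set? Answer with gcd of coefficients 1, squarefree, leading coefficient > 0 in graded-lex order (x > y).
2*x^3 + 2*y^3 + 3*x*y

1. The degree is 3 — the shape is more complex than any degree-2 curve.
2. Reading off the gridlines: it crosses the y-axis at the gridline y = 0; it crosses the x-axis at the gridline x = 0.
3. Putting this together gives p.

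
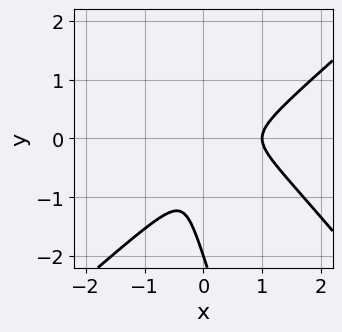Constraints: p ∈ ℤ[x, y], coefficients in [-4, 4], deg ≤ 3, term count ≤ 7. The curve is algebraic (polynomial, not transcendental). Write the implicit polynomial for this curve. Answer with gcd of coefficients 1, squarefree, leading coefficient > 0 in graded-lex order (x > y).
(a) deg p = 3. No degree-2 curve has this shape.
(b) Observable constraints: it meets the y-axis at y = -2 (among the integer gridlines); it crosses the x-axis at the gridline x = 1.
(c) The integer polynomial consistent with all of this is the stated p.

3*x^3 - 3*x*y^2 - y^3 - 3*x^2 - 2*y^2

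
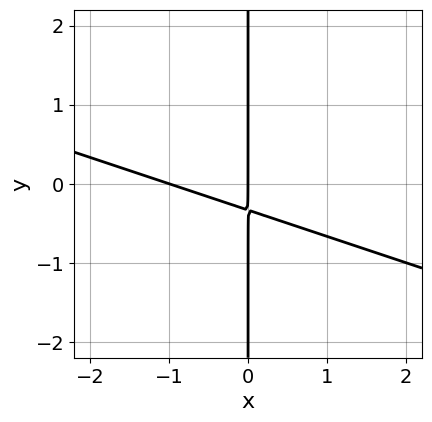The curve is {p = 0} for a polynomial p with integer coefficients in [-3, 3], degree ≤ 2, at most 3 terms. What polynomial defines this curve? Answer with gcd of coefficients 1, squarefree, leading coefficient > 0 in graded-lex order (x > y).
Degree: a generic line meets the curve in up to 2 points, so deg p = 2.
From the axis intercepts and sections: the visible y-axis segment lies entirely on the curve; the x-axis gridline crossings are at x ∈ {-1, 0}.
Matching integer coefficients to the picture gives p.

x^2 + 3*x*y + x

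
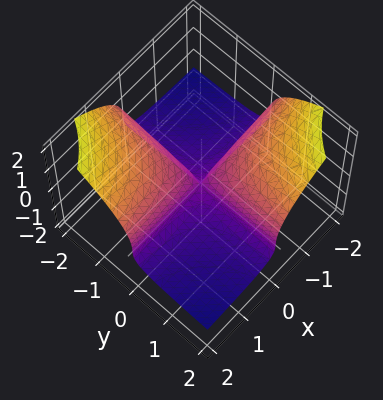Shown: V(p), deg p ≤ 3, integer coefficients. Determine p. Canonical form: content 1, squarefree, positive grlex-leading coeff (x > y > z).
x*y*z + z^3 + x*y

First, the degree is 3 — a generic line meets the surface in up to 3 points.
Next, from the axis intercepts and sections: the visible x-axis segment lies entirely on the surface; every point of the y-axis in the box is on the surface; it meets the z-axis at z = 0 (among the integer gridlines).
Finally, together with the visible shape, these determine p as stated.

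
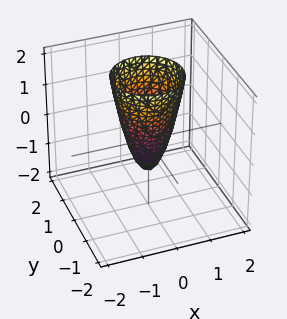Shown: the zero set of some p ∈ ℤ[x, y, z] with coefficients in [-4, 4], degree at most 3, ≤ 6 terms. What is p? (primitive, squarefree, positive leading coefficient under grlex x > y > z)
3*x^2 + 3*y^2 - z - 1

1. deg p = 2.
2. Symmetries: every cross-section ⟂ z is a circle, so x, y appear only via x² + y².
3. From the visible intercepts: it crosses the z-axis at the gridline z = -1; a circular section at z = 2 has radius exactly 1.
4. Matching integer coefficients to the picture gives p.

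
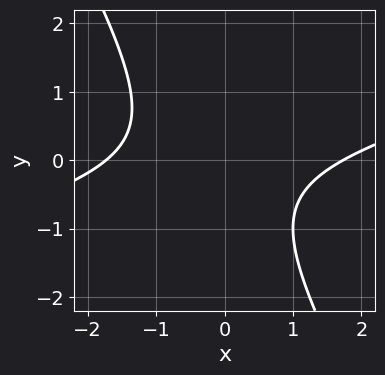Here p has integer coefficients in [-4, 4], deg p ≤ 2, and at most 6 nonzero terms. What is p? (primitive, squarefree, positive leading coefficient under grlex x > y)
x^2 - 3*x*y - 2*y^2 - y - 3

Degree: no degree-1 curve has this shape, so deg p = 2.
Checking where it meets the axes: no y-intercept at any integer in the box.
Matching integer coefficients to the picture gives p.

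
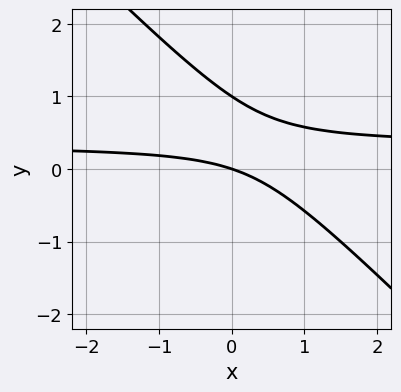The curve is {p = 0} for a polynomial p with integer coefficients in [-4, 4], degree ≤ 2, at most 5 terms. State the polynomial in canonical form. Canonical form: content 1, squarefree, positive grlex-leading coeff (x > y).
3*x*y + 3*y^2 - x - 3*y

1. The degree is 2 — a generic line meets the curve in up to 2 points.
2. Reading off the gridlines: one x-axis crossing is at x = 0; among the integer gridlines, it crosses the y-axis at y ∈ {0, 1}.
3. Putting this together gives p.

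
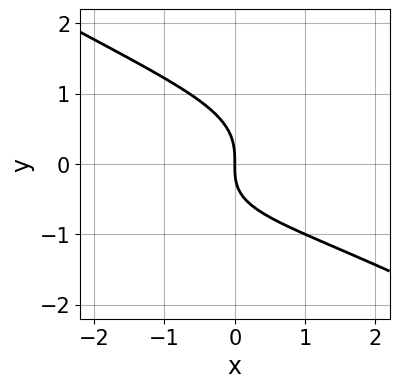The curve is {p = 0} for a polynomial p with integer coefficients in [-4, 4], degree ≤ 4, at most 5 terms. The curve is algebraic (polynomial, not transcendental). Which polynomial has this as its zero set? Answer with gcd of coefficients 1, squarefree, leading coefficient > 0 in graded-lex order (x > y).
x^2*y - 3*y^3 - x*y - 3*x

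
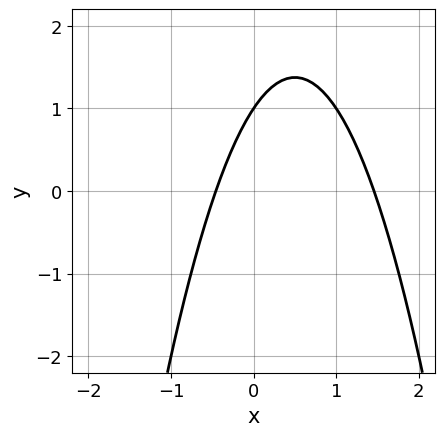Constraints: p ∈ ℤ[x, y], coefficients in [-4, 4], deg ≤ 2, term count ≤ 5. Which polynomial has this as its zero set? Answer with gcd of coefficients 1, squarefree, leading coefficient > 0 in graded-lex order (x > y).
3*x^2 - 3*x + 2*y - 2

First, degree: a generic line meets the curve in up to 2 points, so deg p = 2.
Then, reading off the gridlines: one y-axis crossing is at y = 1.
Finally, assembling these constraints gives the stated polynomial.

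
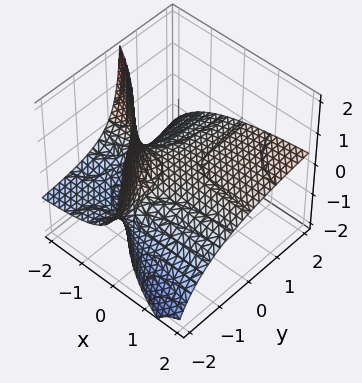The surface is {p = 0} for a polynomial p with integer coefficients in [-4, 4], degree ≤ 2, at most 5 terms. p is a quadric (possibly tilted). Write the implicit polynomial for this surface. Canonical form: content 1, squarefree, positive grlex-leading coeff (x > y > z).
x*y - 2*x*z - 2*y*z - 3*z

(a) deg p = 2. The shape is more complex than any degree-1 surface.
(b) Against the integer gridlines: it crosses the z-axis at the gridline z = 0; the visible x-axis segment lies entirely on the surface; the visible y-axis segment lies entirely on the surface.
(c) Matching integer coefficients to the picture gives p.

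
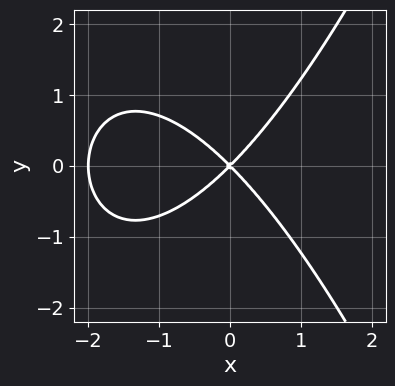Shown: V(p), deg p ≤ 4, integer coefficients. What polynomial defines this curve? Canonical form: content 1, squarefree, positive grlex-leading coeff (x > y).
First, the degree is 3 — the shape is more complex than any degree-2 curve.
Next, symmetries: it's symmetric under y → −y, forcing even powers of y.
Next, checking where it meets the axes: among the integer gridlines, it crosses the x-axis at x ∈ {-2, 0}; one y-axis crossing is at y = 0.
Finally, putting this together gives p.

x^3 + 2*x^2 - 2*y^2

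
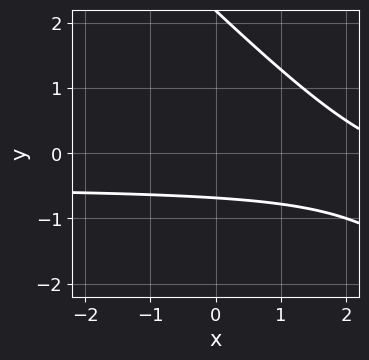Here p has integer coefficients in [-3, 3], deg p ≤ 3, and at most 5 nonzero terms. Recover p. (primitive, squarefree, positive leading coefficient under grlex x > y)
2*x*y + 2*y^2 + x - 3*y - 3

Degree: no degree-1 curve has this shape, so deg p = 2.
From the visible intercepts: no x-intercept at any integer in the box.
Solving for integer coefficients yields p as stated.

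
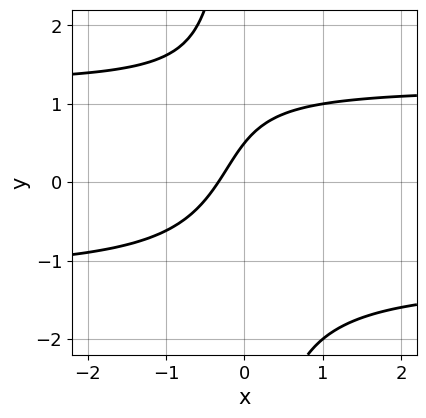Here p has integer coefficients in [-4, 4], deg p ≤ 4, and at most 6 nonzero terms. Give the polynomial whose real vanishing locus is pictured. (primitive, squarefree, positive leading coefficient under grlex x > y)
2*x*y^2 - 3*x + 2*y - 1

First, deg p = 3. A generic line meets the curve in up to 3 points.
Finally, solving for integer coefficients yields p as stated.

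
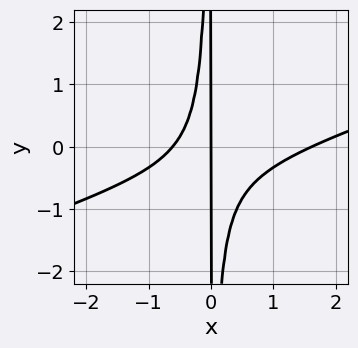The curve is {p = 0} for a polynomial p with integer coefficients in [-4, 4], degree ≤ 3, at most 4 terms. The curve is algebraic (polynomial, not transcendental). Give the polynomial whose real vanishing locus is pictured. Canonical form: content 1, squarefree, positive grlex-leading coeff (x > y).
x^3 - 3*x^2*y - x^2 - x

1. deg p = 3. The shape is more complex than any degree-2 curve.
2. Observable constraints: the visible y-axis segment lies entirely on the curve; it meets the x-axis at x = 0 (among the integer gridlines).
3. Putting this together gives p.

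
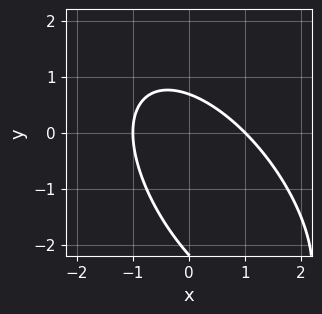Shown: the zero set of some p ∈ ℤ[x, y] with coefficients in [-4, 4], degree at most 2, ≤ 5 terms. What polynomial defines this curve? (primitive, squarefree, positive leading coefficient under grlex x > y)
(a) The degree is 2 — no degree-1 curve has this shape.
(b) Reading off the gridlines: among the integer gridlines, it crosses the x-axis at x ∈ {-1, 1}.
(c) Assembling these constraints gives the stated polynomial.

3*x^2 + 3*x*y + 2*y^2 + 3*y - 3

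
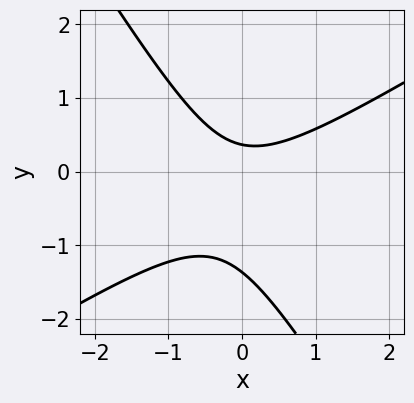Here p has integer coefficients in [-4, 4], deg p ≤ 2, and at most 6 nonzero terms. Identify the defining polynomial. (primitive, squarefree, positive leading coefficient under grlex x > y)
deg p = 2. No degree-1 curve has this shape.
Against the integer gridlines: it misses every integer gridline on the x-axis.
Putting this together gives p.

2*x^2 - 2*x*y - 2*y^2 - 2*y + 1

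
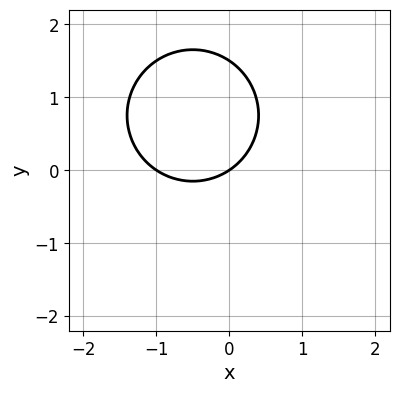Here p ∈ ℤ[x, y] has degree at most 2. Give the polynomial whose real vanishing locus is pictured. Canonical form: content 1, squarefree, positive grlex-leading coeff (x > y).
2*x^2 + 2*y^2 + 2*x - 3*y

(a) Degree: a generic line meets the curve in up to 2 points, so deg p = 2.
(b) Observable constraints: one y-axis crossing is at y = 0; the x-axis gridline crossings are at x ∈ {-1, 0}.
(c) Matching integer coefficients to the picture gives p.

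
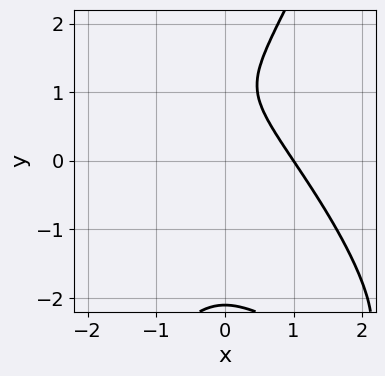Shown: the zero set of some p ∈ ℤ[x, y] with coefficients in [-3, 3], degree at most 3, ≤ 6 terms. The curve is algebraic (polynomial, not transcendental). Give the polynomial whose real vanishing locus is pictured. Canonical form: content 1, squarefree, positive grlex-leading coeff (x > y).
3*x^3 + 3*x^2*y - y^3 + 3*y - 3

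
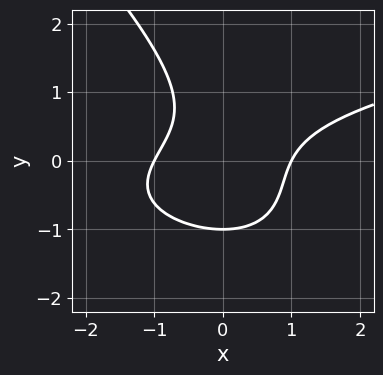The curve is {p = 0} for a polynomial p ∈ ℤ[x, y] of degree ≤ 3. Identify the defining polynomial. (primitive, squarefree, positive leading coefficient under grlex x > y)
1. The degree is 3 — no degree-2 curve has this shape.
2. From the visible intercepts: it meets the y-axis at y = -1 (among the integer gridlines); the x-axis gridline crossings are at x ∈ {-1, 1}.
3. Solving for integer coefficients yields p as stated.

x*y^2 + y^3 - x^2 + x*y + 1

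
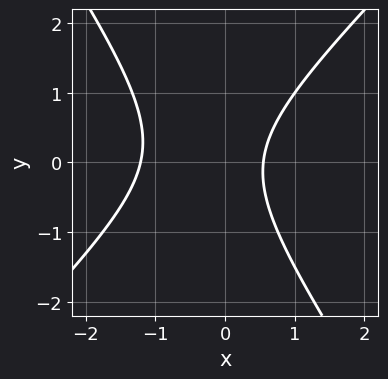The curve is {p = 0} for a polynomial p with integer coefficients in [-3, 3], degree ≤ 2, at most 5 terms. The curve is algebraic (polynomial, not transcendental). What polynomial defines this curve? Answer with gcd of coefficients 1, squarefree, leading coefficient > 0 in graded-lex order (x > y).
3*x^2 - x*y - 2*y^2 + 2*x - 2

1. Degree: a generic line meets the curve in up to 2 points, so deg p = 2.
2. Reading off the gridlines: no y-intercept at any integer in the box.
3. Assembling these constraints gives the stated polynomial.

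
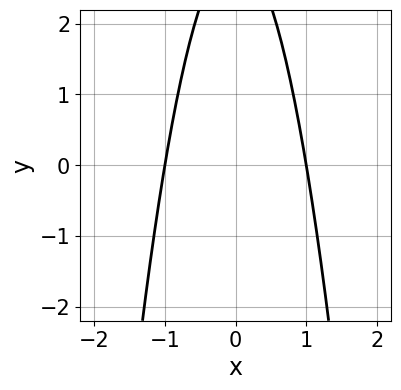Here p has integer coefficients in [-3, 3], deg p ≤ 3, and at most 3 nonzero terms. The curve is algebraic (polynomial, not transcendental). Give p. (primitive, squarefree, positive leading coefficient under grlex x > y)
3*x^2 + y - 3

1. Degree: no degree-1 curve has this shape, so deg p = 2.
2. Symmetries: mirror symmetry x ↦ −x ⇒ only even powers of x.
3. Checking where it meets the axes: the x-axis gridline crossings are at x ∈ {-1, 1}; no y-intercept at any integer in the box.
4. The integer polynomial consistent with all of this is the stated p.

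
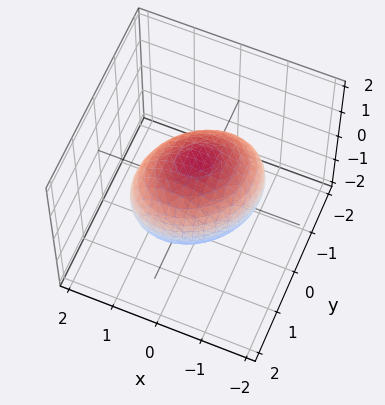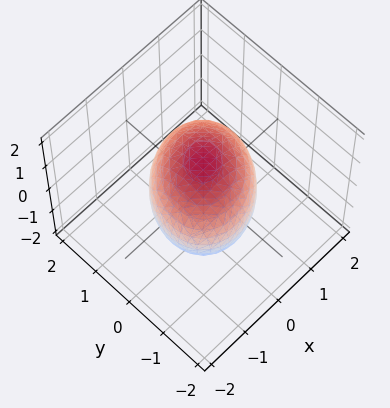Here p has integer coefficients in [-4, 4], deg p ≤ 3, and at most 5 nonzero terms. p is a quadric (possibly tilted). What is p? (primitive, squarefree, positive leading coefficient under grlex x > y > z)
2*x^2 - x*y + 2*y^2 + 2*z^2 - 3

First, the degree is 2 — a generic line meets the surface in up to 2 points.
Finally, solving for integer coefficients yields p as stated.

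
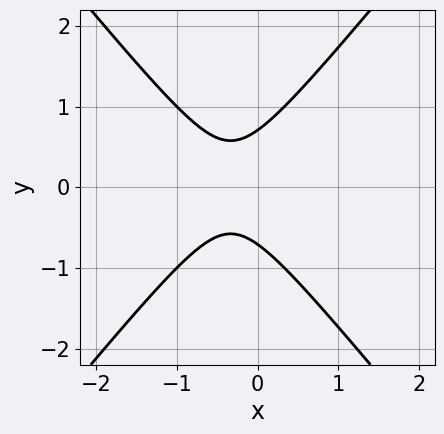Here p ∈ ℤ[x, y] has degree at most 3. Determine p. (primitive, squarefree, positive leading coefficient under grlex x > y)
3*x^2 - 2*y^2 + 2*x + 1

First, the degree is 2 — the shape is more complex than any degree-1 curve.
Next, symmetries: it's symmetric under y → −y, forcing even powers of y.
Next, observable constraints: the curve avoids every integer x-axis point in the box.
Finally, putting this together gives p.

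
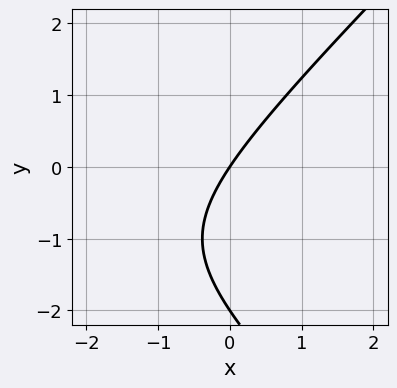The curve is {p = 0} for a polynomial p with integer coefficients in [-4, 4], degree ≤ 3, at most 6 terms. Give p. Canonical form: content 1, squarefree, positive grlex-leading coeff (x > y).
x^2 - y^2 + 3*x - 2*y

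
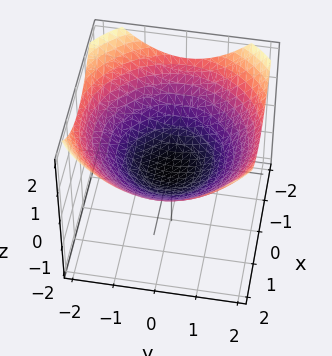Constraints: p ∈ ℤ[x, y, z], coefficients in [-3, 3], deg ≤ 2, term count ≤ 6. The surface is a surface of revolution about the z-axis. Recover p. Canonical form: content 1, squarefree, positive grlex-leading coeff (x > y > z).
x^2 + y^2 - 3*z - 1

1. The degree is 2 — the shape is more complex than any degree-1 surface.
2. By symmetry, every cross-section ⟂ z is a circle, so x, y appear only via x² + y².
3. Reading off the gridlines: the y-axis gridline crossings are at y ∈ {-1, 1}; among the integer gridlines, it crosses the x-axis at x ∈ {-1, 1}.
4. Solving for integer coefficients yields p as stated.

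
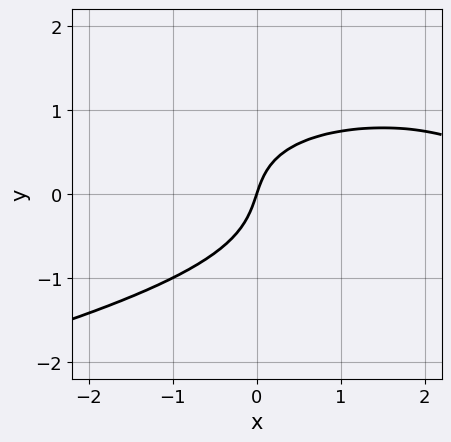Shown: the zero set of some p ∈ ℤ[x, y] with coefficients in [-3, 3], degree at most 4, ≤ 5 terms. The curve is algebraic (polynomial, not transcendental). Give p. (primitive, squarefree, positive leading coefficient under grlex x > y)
3*y^3 + x^2 - 3*x + y

(a) The degree is 3 — no degree-2 curve has this shape.
(b) Checking where it meets the axes: it meets the x-axis at x = 0 (among the integer gridlines); it meets the y-axis at y = 0 (among the integer gridlines).
(c) The integer polynomial consistent with all of this is the stated p.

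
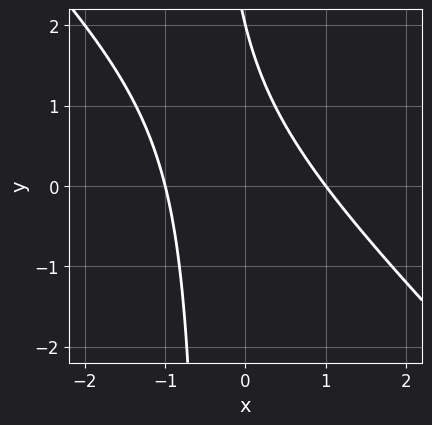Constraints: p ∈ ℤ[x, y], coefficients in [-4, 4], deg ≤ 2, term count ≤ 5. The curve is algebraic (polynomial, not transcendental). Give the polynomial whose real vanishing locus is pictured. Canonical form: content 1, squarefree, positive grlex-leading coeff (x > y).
1. deg p = 2. A generic line meets the curve in up to 2 points.
2. Against the integer gridlines: among the integer gridlines, it crosses the x-axis at x ∈ {-1, 1}; one y-axis crossing is at y = 2.
3. Putting this together gives p.

2*x^2 + 2*x*y + y - 2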